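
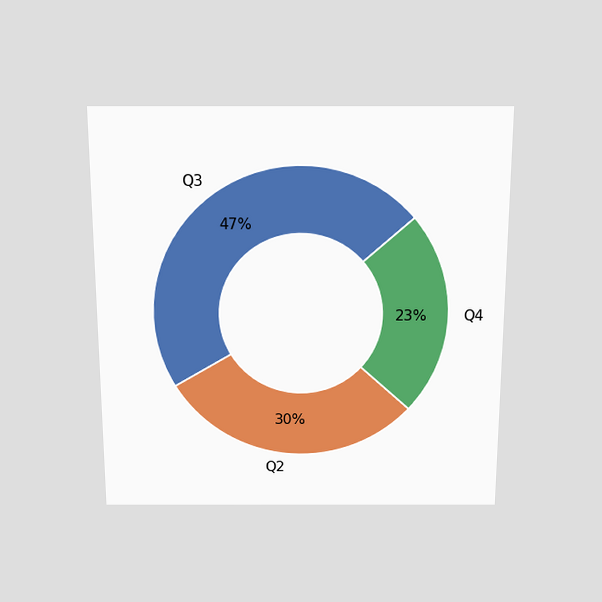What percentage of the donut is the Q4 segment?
The chart is viewed slightly from above. The Q4 segment takes up 23% of the ring.

23%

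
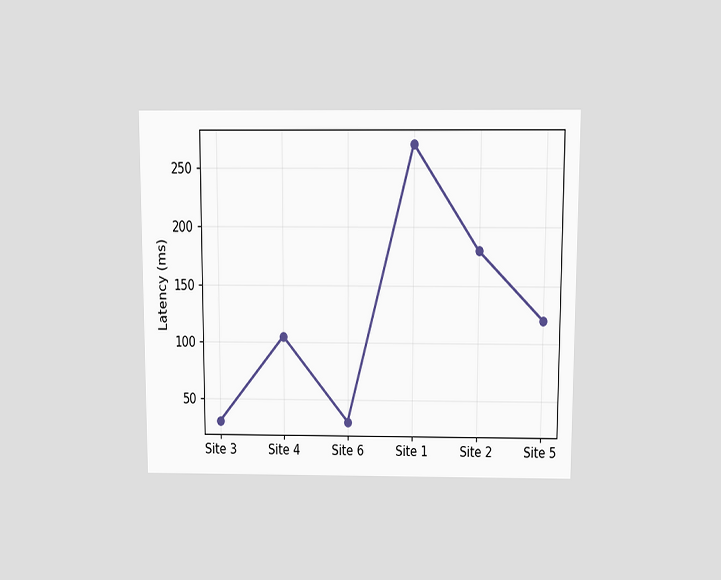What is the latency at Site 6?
The chart is viewed slightly from above. At Site 6, the line is at 30ms.

30ms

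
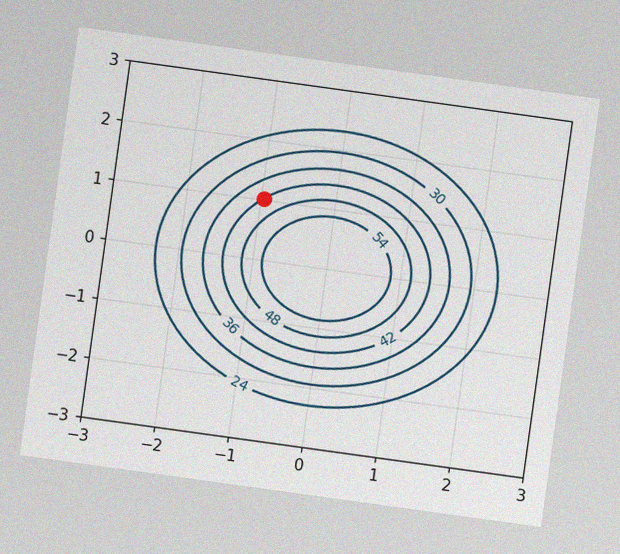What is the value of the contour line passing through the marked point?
The chart is tilted about 8° clockwise, with some photo noise. The marked point sits on the contour labelled 42.

42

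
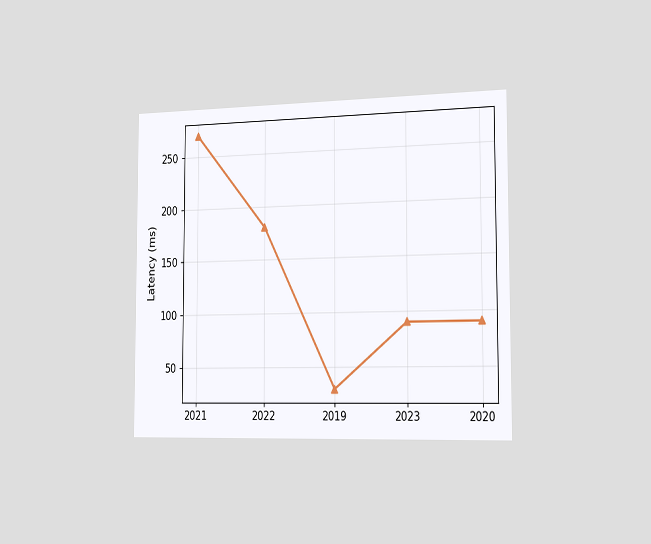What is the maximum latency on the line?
The chart is viewed slightly from the right. The highest point is at 2021, and reading across to the y-axis gives 270ms.

270ms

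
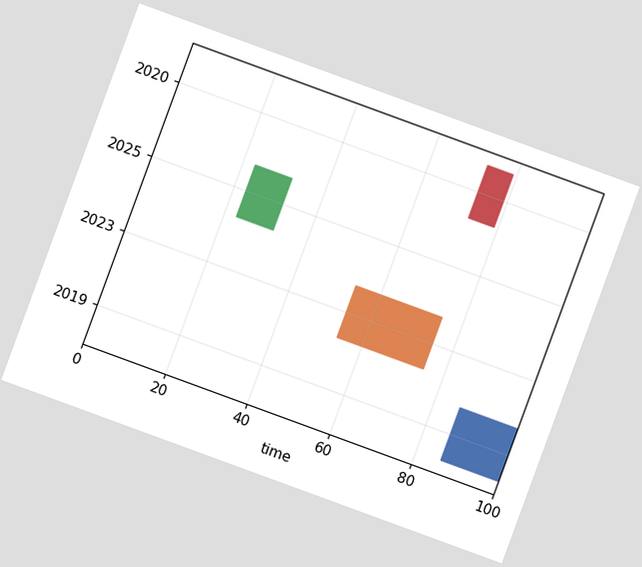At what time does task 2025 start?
23

The chart is tilted about 20° clockwise. The 2025 bar begins at t=23.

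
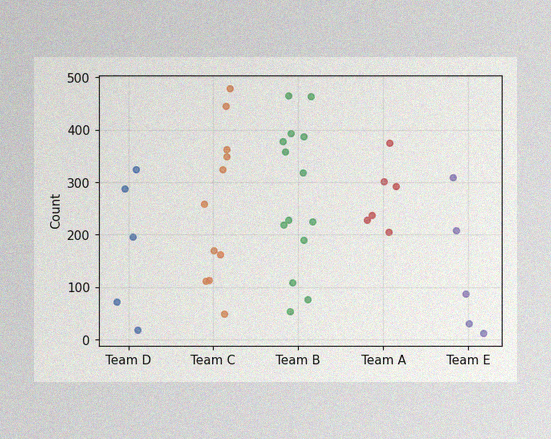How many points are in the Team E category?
5

The image has some photo noise and uneven lighting. Counting the markers in the Team E column gives 5.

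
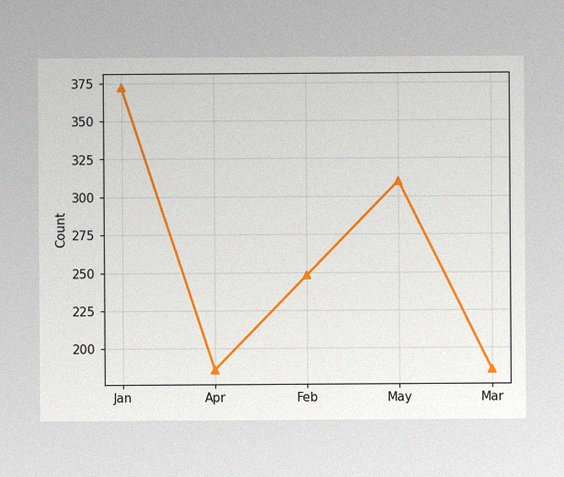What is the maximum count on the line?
372

The image has some photo noise and uneven lighting. The highest point is at Jan, and reading across to the y-axis gives 372.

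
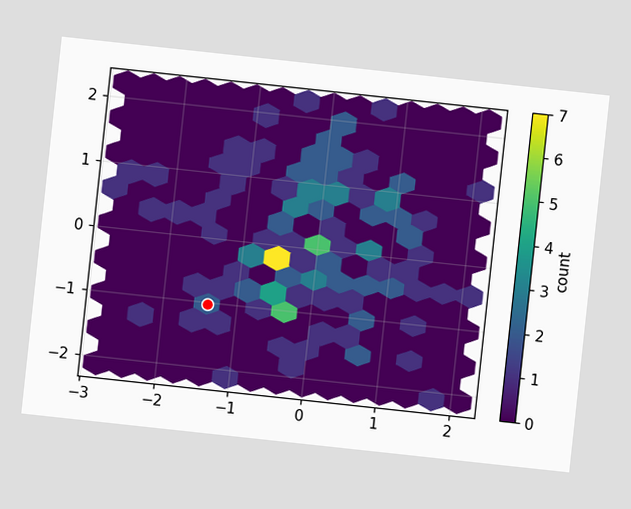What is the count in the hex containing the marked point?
The chart is tilted about 6° clockwise. The marked hex reads 2 on the colorbar.

2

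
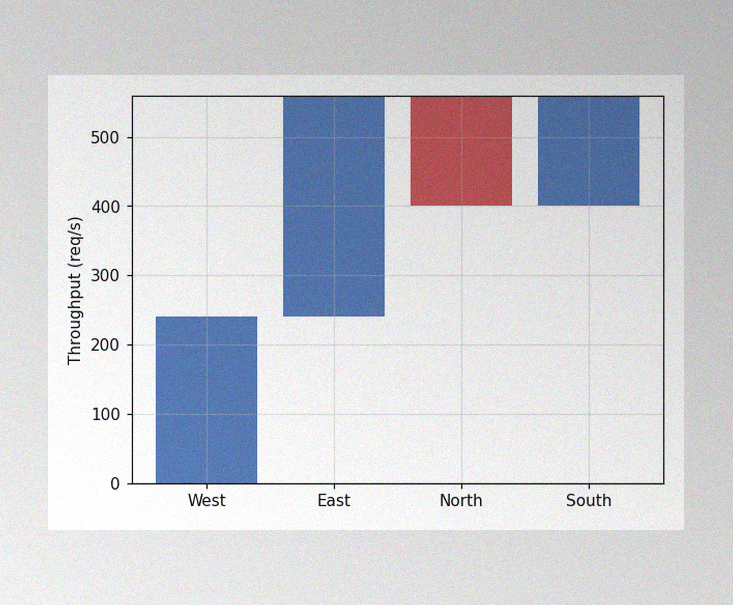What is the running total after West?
The image has some photo noise and uneven lighting. After West the running total reaches 240req/s.

240req/s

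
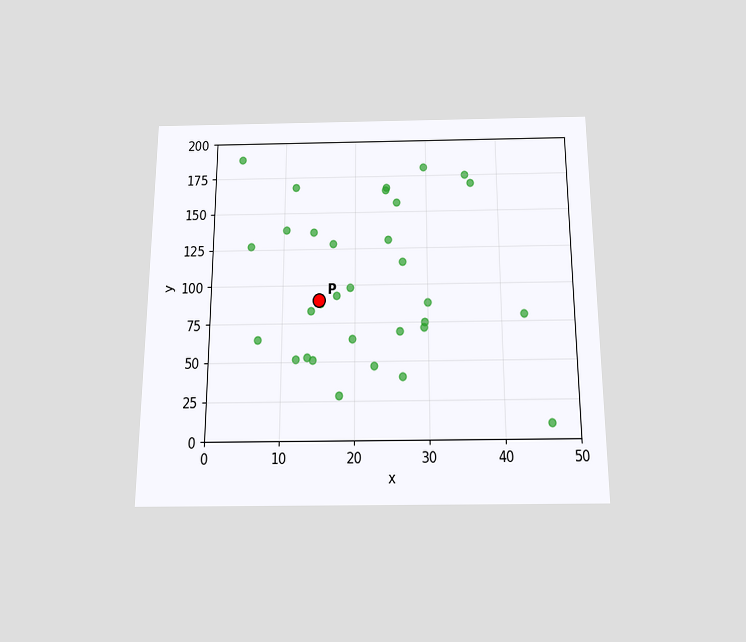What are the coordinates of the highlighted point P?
The chart is viewed slightly from below. Following the gridlines from P to each axis, P sits at (15, 90).

(15, 90)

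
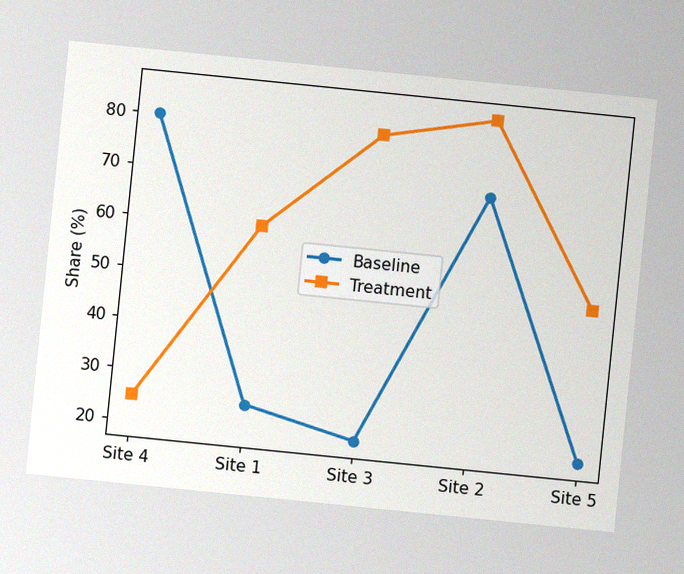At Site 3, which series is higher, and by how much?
The chart is tilted about 6° clockwise, with some photo noise. At Site 3, Treatment sits above the other line by 60%.

Treatment, by 60%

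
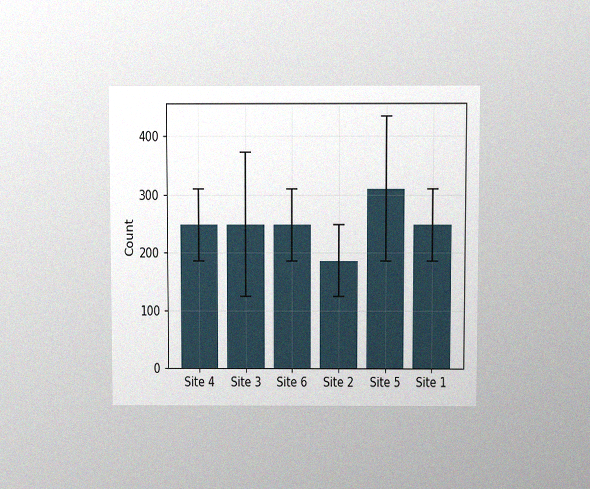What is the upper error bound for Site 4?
310

The chart is viewed at a slight angle, with some photo noise. The Site 4 bar's upper whisker reaches 310.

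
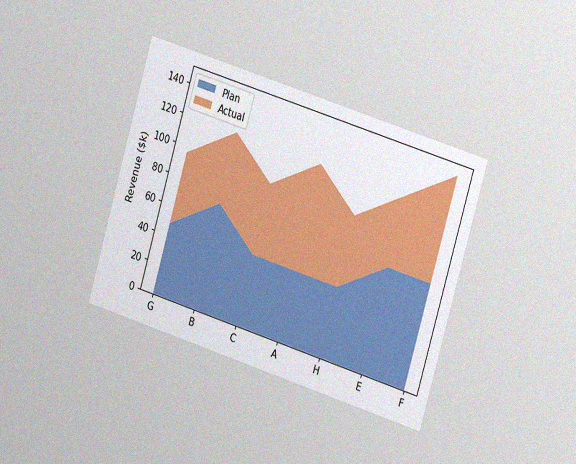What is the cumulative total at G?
The chart is tilted about 17° clockwise and viewed slightly from the right, with some photo noise. The stacked total at G reaches $96k.

$96k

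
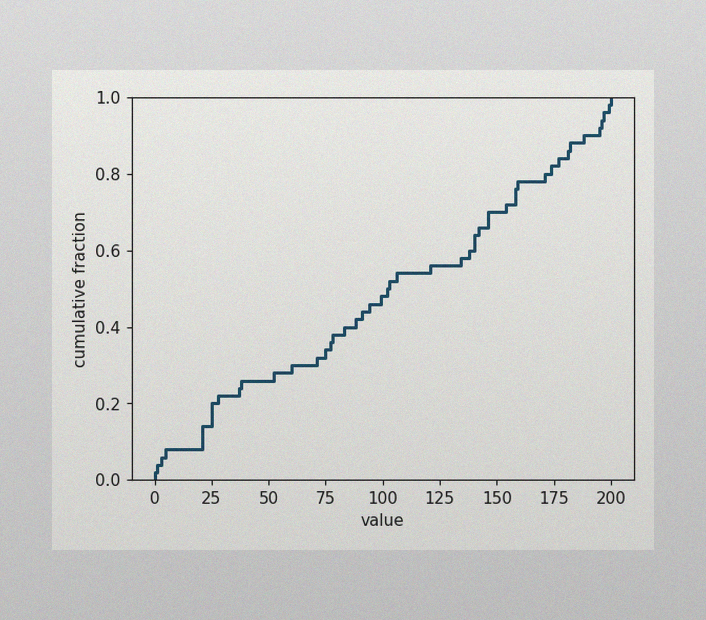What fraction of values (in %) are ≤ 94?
The image has some photo noise and uneven lighting. At x=94 the ECDF step is at 46%.

46%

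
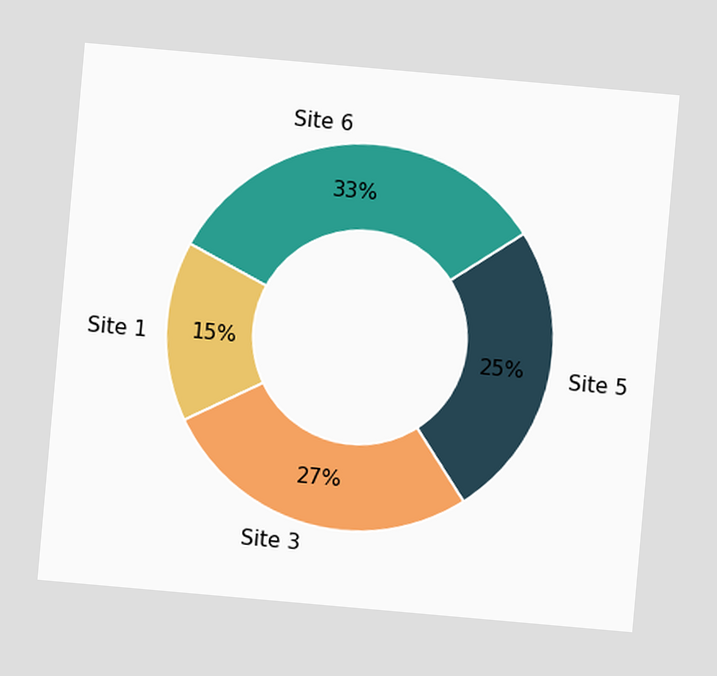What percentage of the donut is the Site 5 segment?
25%

The chart is tilted about 5° clockwise. The Site 5 segment takes up 25% of the ring.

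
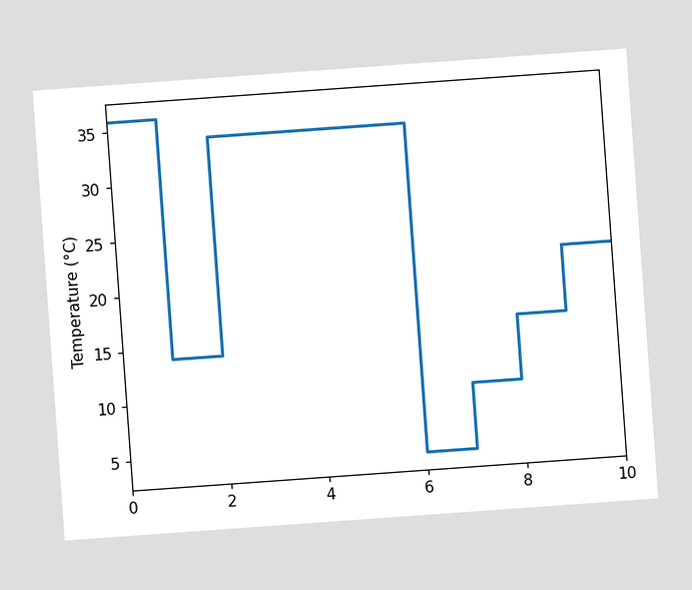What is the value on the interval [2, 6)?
34°C

The chart is tilted about 4° counter-clockwise. On [2, 6) the step sits at 34°C.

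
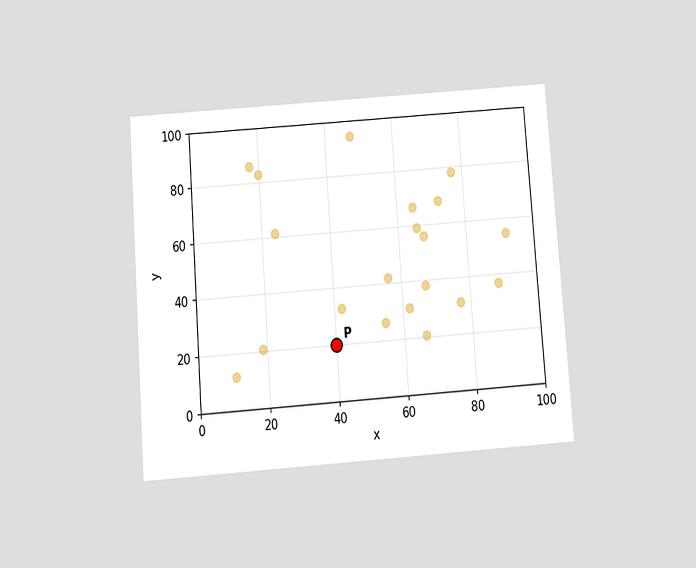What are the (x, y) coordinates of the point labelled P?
(40, 20)

The chart is tilted about 4° counter-clockwise and viewed slightly from below. Following the gridlines from P to each axis, P sits at (40, 20).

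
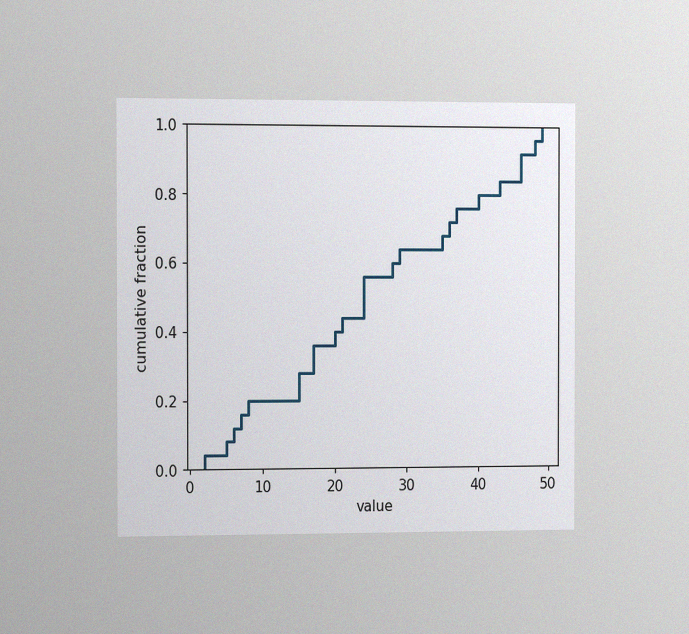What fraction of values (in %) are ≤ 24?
56%

The chart is viewed slightly from the left, with some photo noise. At x=24 the ECDF step is at 56%.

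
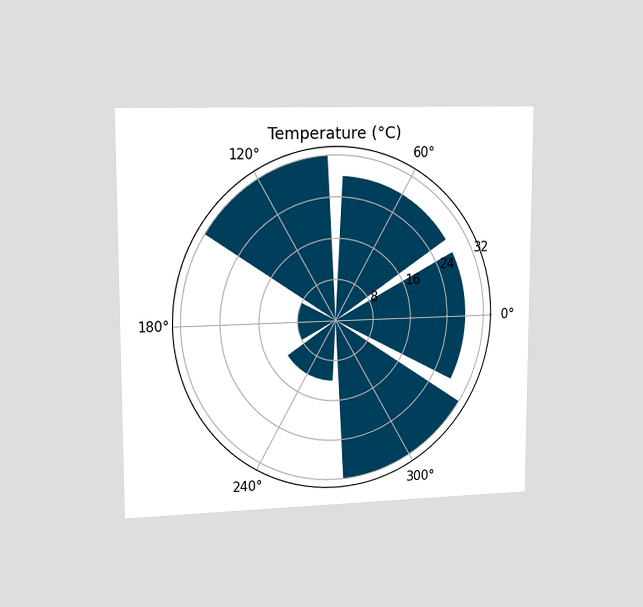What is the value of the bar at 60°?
The chart is viewed slightly from the left. The bar at 60° reaches 28°C on the radial axis.

28°C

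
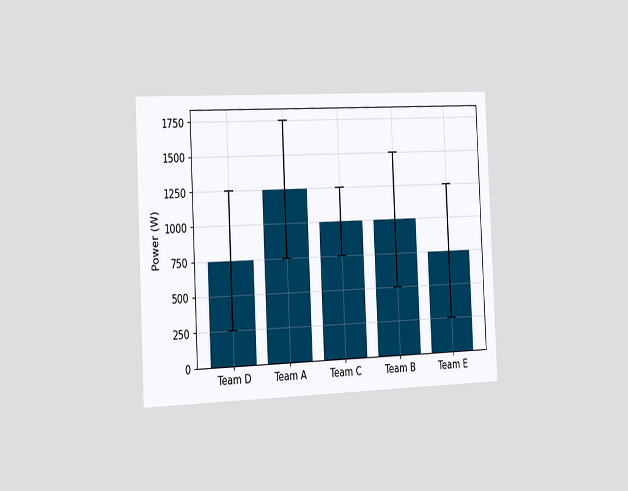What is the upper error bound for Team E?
The chart is tilted about 3° counter-clockwise and viewed slightly from the left. The Team E bar's upper whisker reaches 1250W.

1250W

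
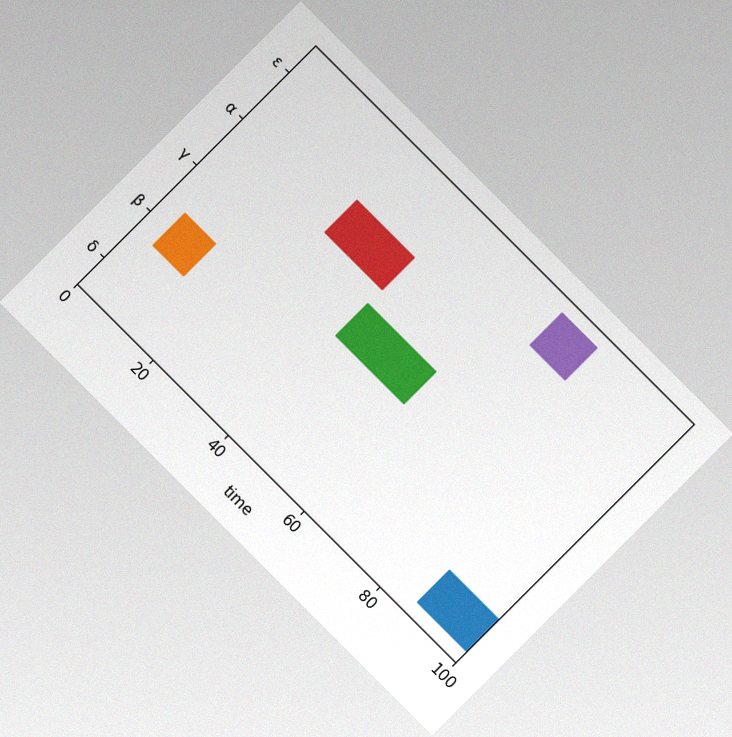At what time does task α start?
26

The chart is tilted about 45° clockwise, with some photo noise. The α bar begins at t=26.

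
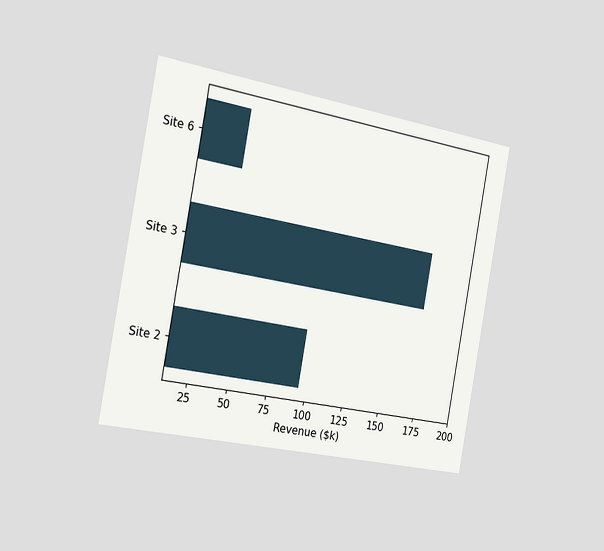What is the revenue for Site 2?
$95k

The chart is tilted about 10° clockwise and viewed slightly from the left. Reading along the chart's x-axis, the Site 2 bar reaches $95k.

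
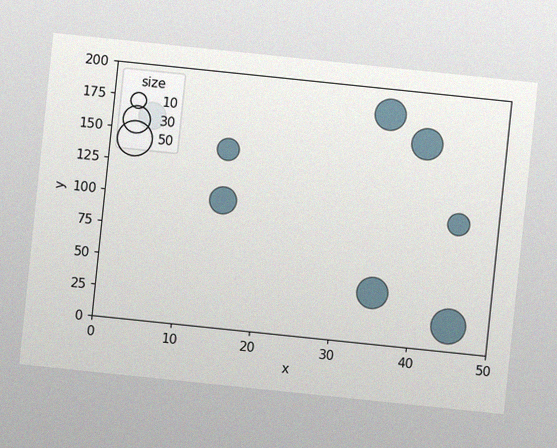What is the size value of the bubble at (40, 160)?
The chart is tilted about 6° clockwise, with some photo noise. Matching the bubble at (40, 160) against the size legend gives 40.

40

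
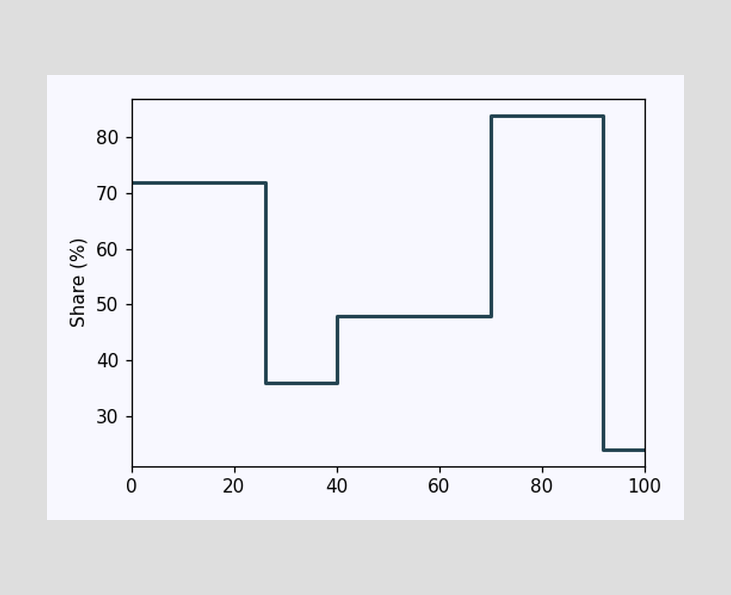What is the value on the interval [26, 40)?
36%

On [26, 40) the step sits at 36%.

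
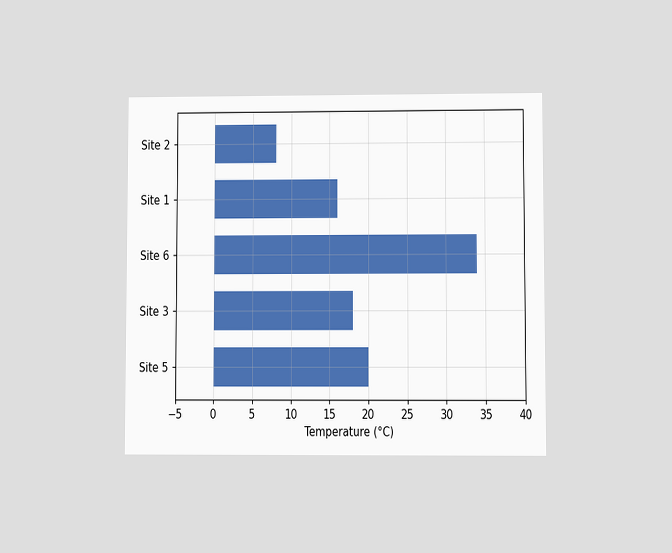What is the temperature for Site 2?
The chart is viewed at a slight angle. Reading along the chart's x-axis, the Site 2 bar reaches 8°C.

8°C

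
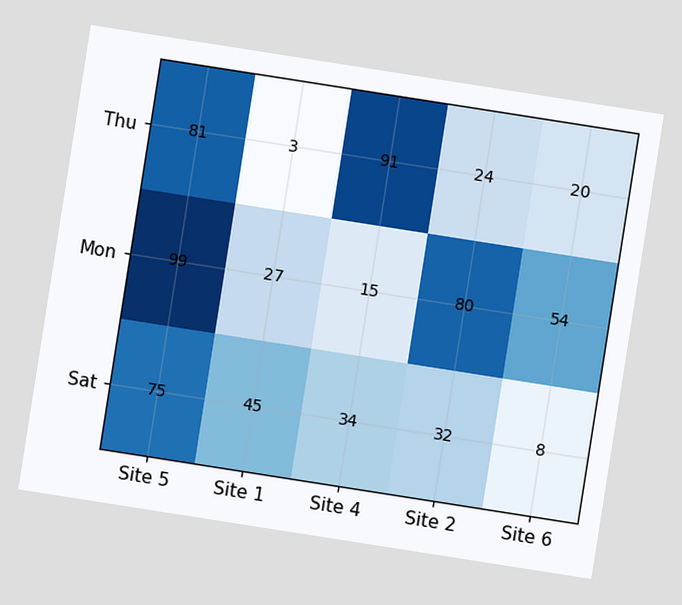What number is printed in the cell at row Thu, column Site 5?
The chart is tilted about 9° clockwise. The (Thu, Site 5) cell reads 81.

81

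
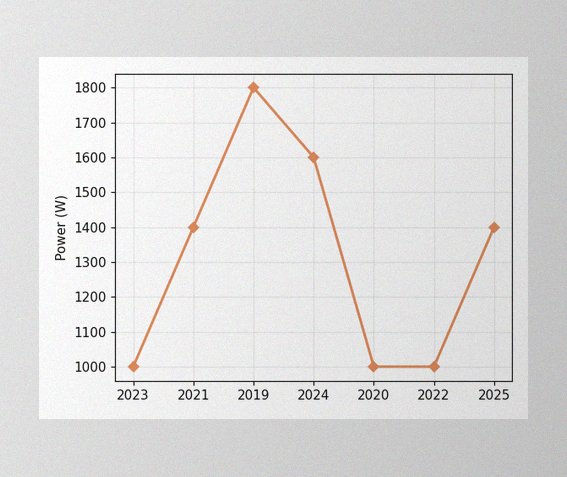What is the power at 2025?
The image has some photo noise and uneven lighting. At 2025, the line is at 1400W.

1400W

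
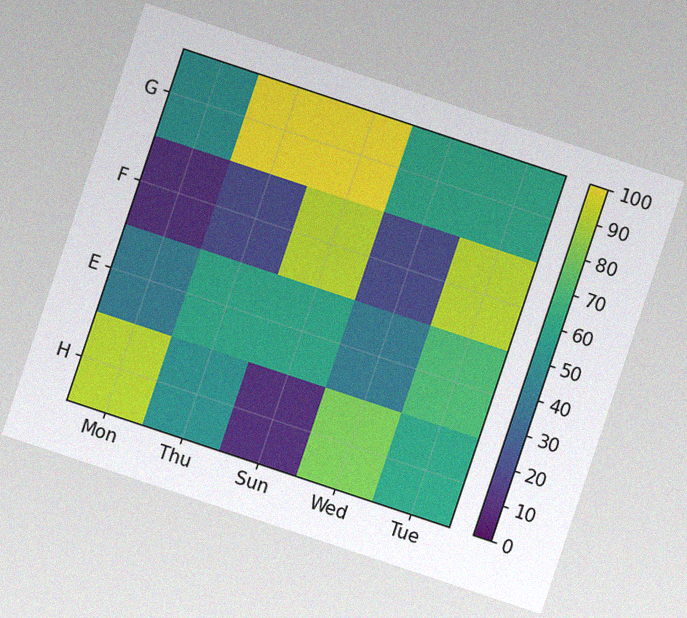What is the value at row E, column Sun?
60

The chart is tilted about 18° clockwise, with some photo noise. Matching cell (E, Sun) against the colorbar gives 60.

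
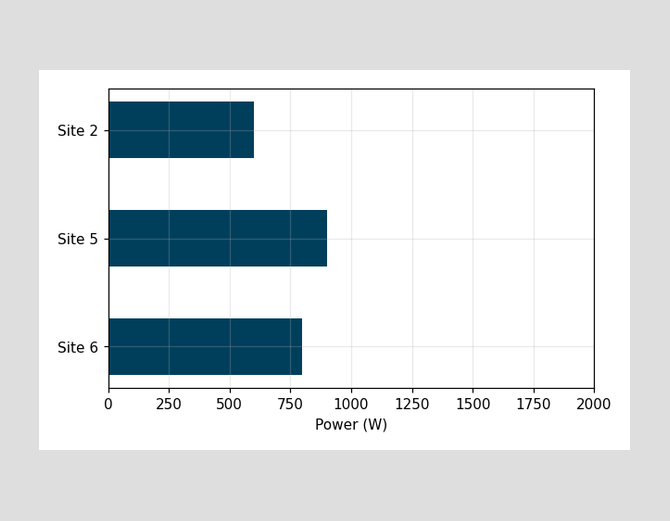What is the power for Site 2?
600W

Reading along the chart's x-axis, the Site 2 bar reaches 600W.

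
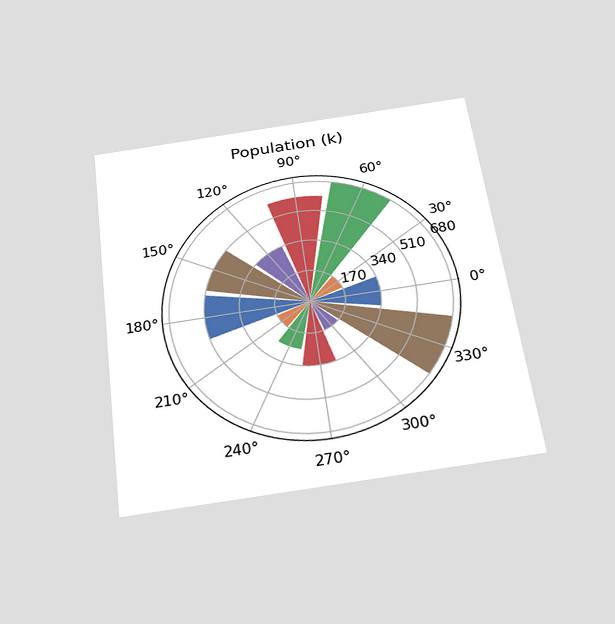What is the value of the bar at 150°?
510k

The chart is tilted about 7° counter-clockwise and viewed slightly from below. The bar at 150° reaches 510k on the radial axis.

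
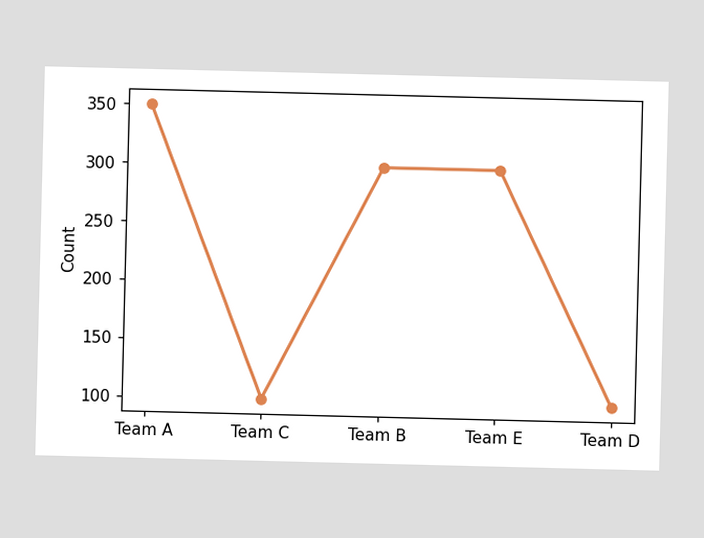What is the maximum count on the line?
The highest point is at Team A, and reading across to the y-axis gives 350.

350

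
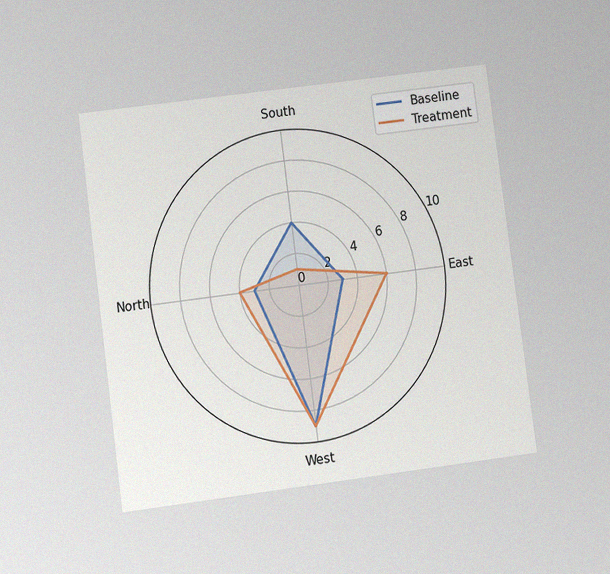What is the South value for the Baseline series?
The chart is tilted about 7° counter-clockwise and viewed at a slight angle, with some photo noise. On the South axis, Baseline reaches 4.

4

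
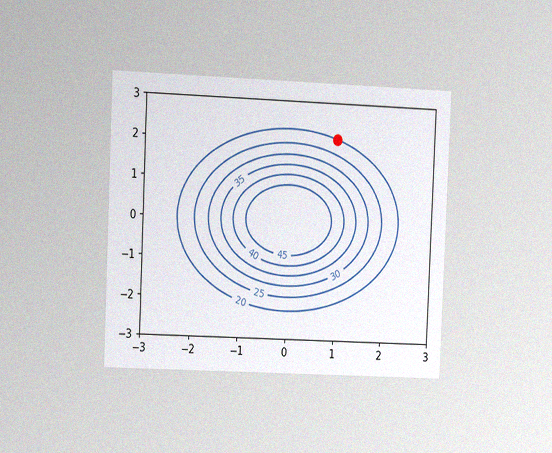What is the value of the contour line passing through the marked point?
The chart is tilted about 3° clockwise and viewed slightly from the left, with some photo noise. The marked point sits on the contour labelled 20.

20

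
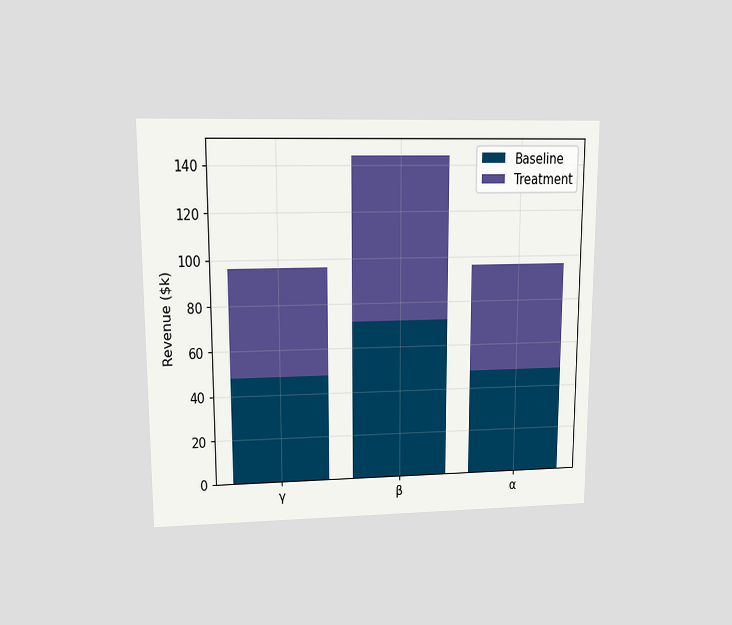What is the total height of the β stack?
The chart is viewed at a slight angle. The β stack's top reaches $144k on the y-axis.

$144k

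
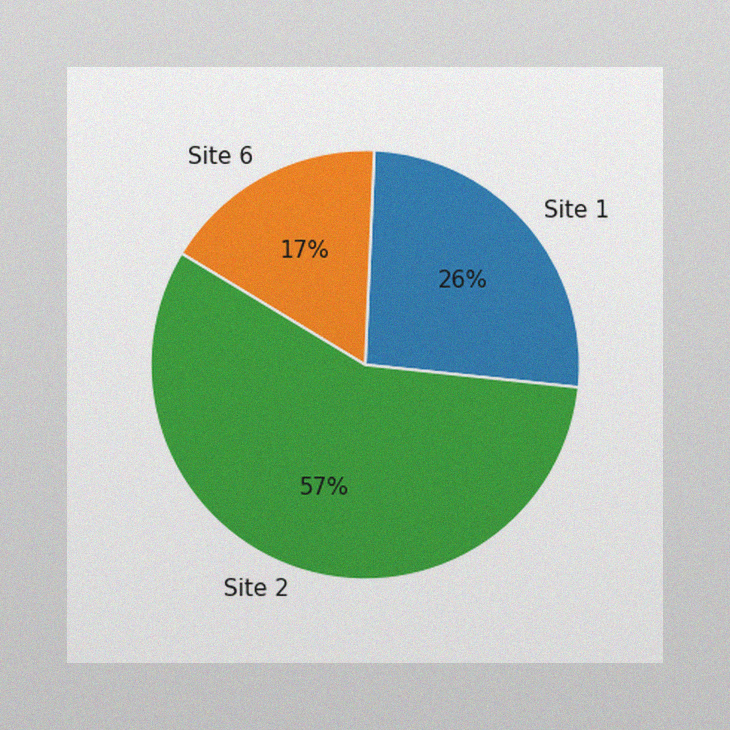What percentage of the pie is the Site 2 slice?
The image has some photo noise and uneven lighting. The Site 2 slice takes up 57% of the pie.

57%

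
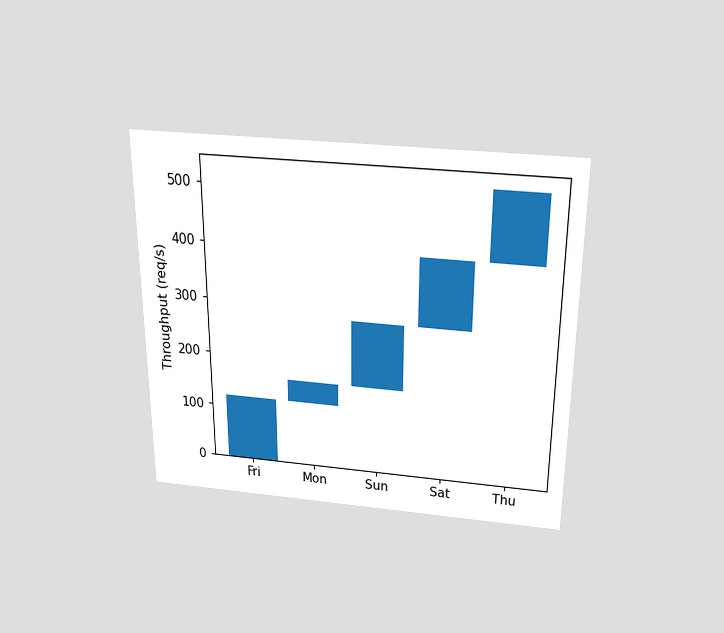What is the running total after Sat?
400req/s

The chart is viewed slightly from above. After Sat the running total reaches 400req/s.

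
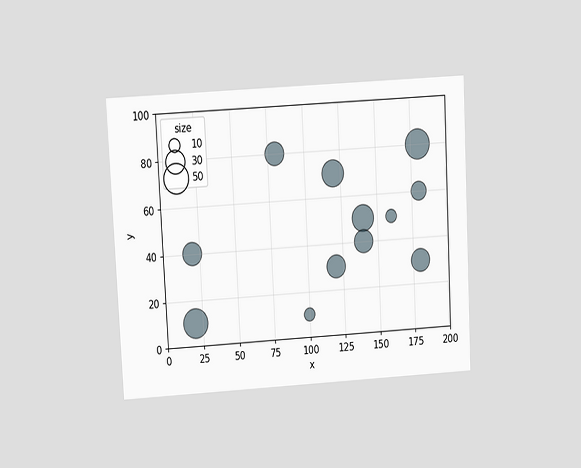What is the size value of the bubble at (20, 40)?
30

The chart is tilted about 3° counter-clockwise and viewed slightly from above. Matching the bubble at (20, 40) against the size legend gives 30.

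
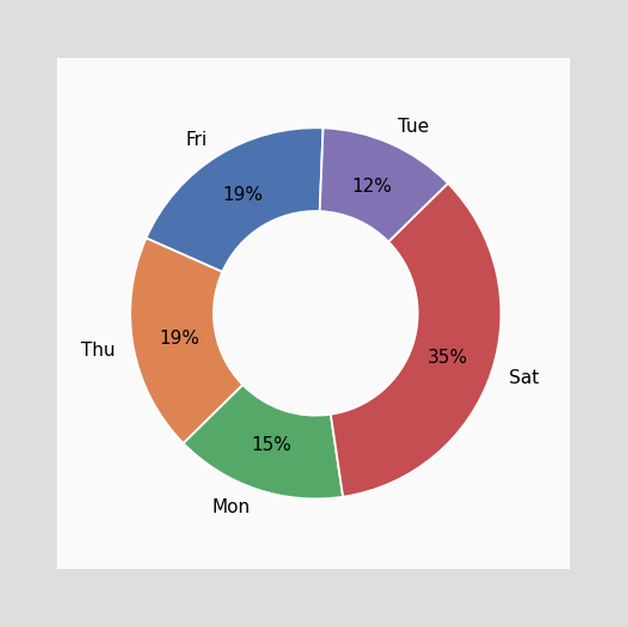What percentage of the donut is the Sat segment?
The Sat segment takes up 35% of the ring.

35%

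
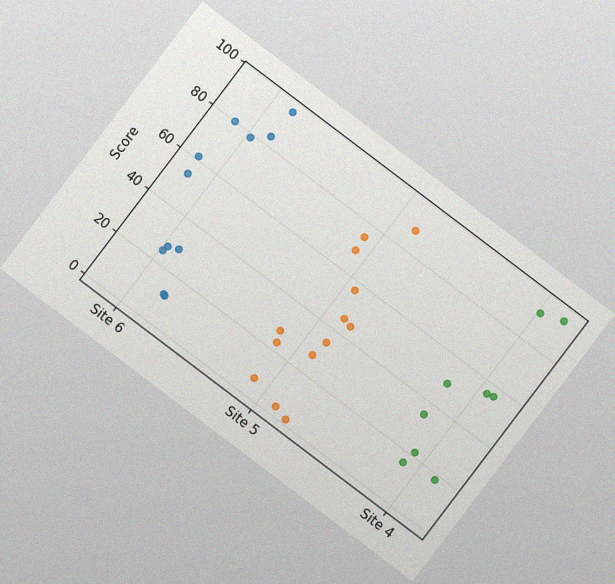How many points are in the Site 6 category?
11

The chart is tilted about 37° clockwise, with some photo noise. Counting the markers in the Site 6 column gives 11.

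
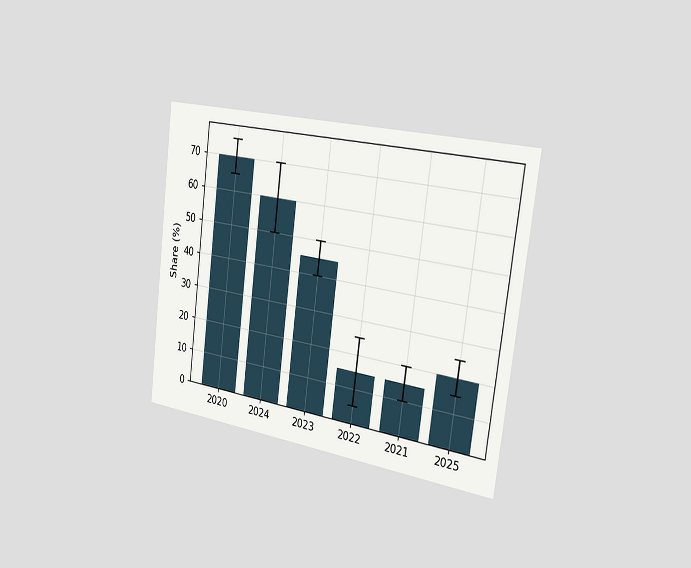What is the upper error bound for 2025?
25%

The chart is tilted about 7° clockwise and viewed slightly from the right. The 2025 bar's upper whisker reaches 25%.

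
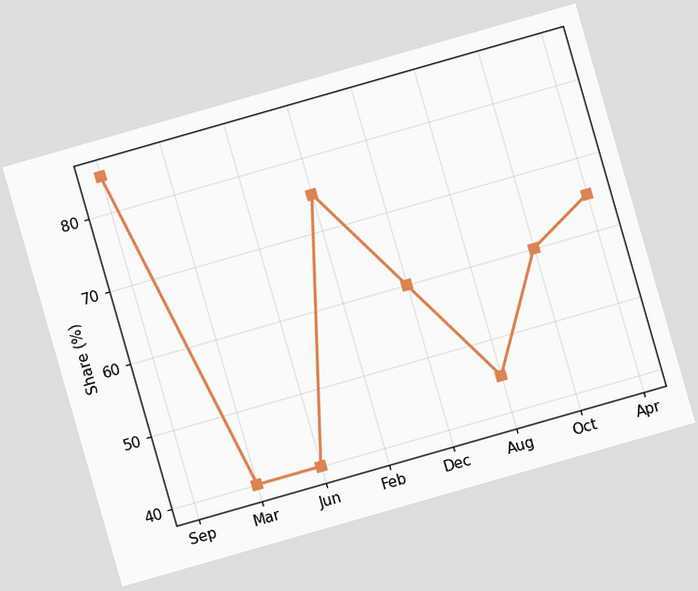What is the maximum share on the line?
85%

The chart is tilted about 16° counter-clockwise. The highest point is at Sep, and reading across to the y-axis gives 85%.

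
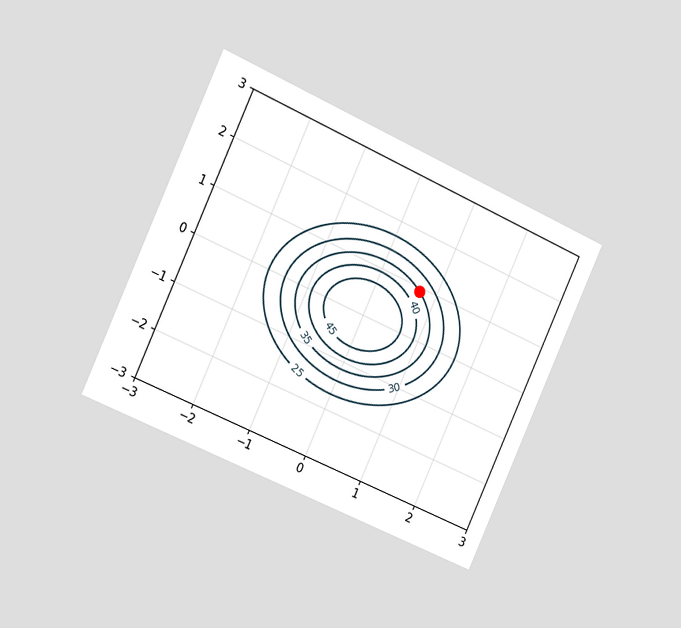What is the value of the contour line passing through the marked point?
35

The chart is tilted about 24° clockwise and viewed slightly from the left. The marked point sits on the contour labelled 35.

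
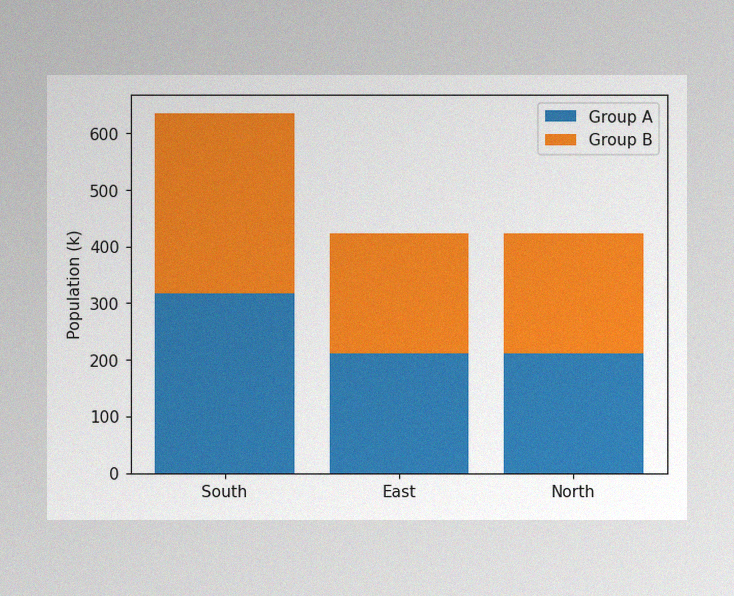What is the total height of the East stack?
424k

The image has some photo noise and uneven lighting. The East stack's top reaches 424k on the y-axis.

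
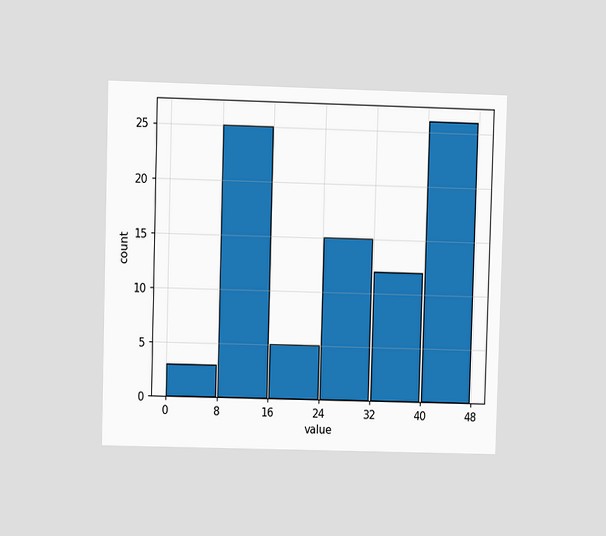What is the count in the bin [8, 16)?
25

The chart is viewed at a slight angle. The [8, 16) bin has height 25.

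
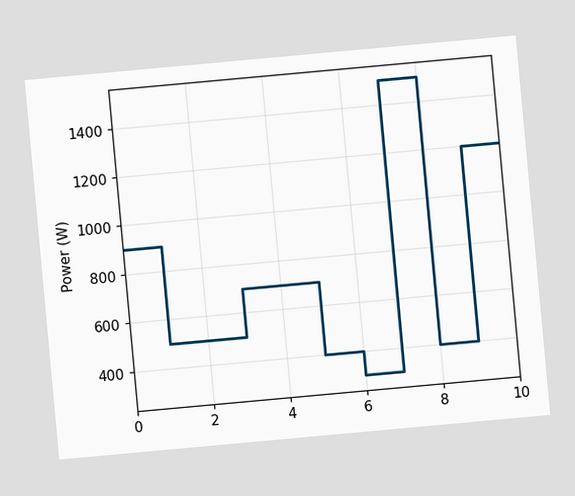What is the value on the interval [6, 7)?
The chart is tilted about 5° counter-clockwise. On [6, 7) the step sits at 300W.

300W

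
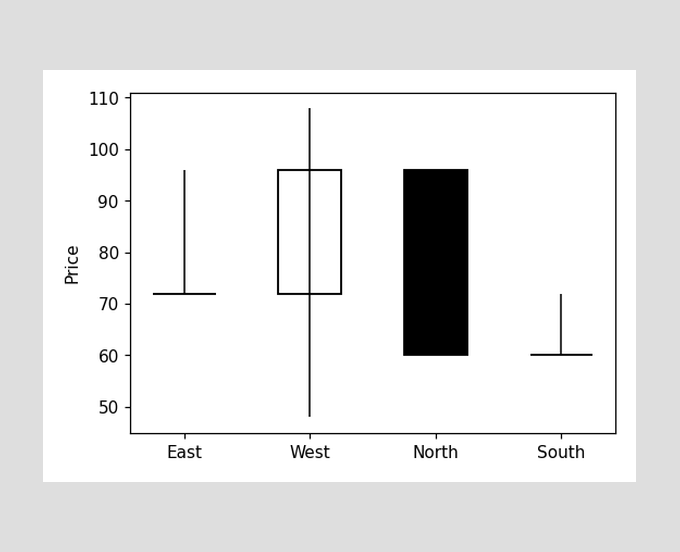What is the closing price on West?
The West candle closes at 96.

96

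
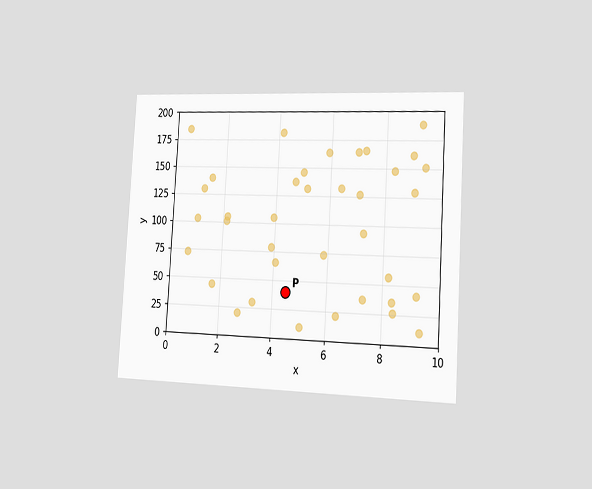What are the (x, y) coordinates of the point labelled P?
The chart is tilted about 3° clockwise and viewed slightly from the right. Following the gridlines from P to each axis, P sits at (4.5, 40).

(4.5, 40)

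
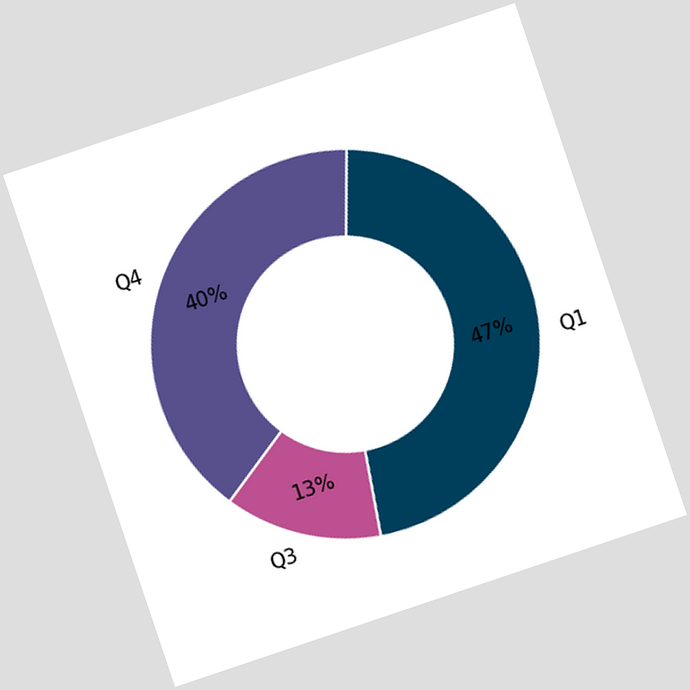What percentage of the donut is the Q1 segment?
The chart is tilted about 19° counter-clockwise. The Q1 segment takes up 47% of the ring.

47%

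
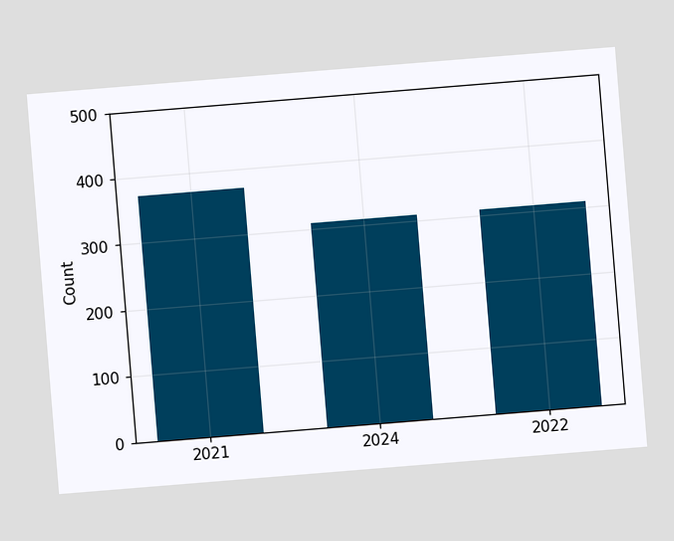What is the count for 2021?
The chart is tilted about 5° counter-clockwise. Reading along the chart's y-axis, the 2021 bar reaches 372.

372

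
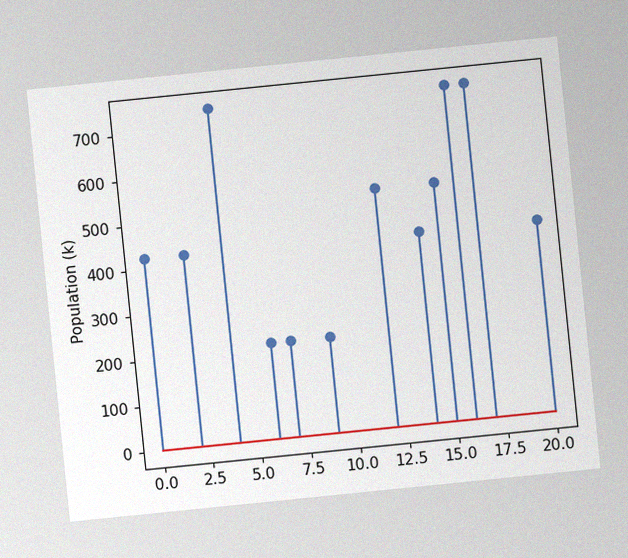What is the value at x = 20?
The chart is tilted about 6° counter-clockwise, with some photo noise. The stem at x=20 reaches 424k.

424k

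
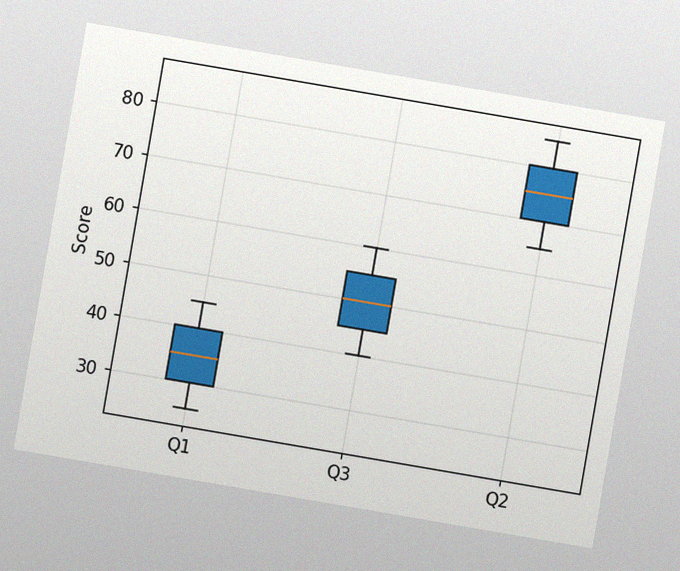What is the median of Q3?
50

The chart is tilted about 10° clockwise, with some photo noise. The median line in the Q3 box sits at 50.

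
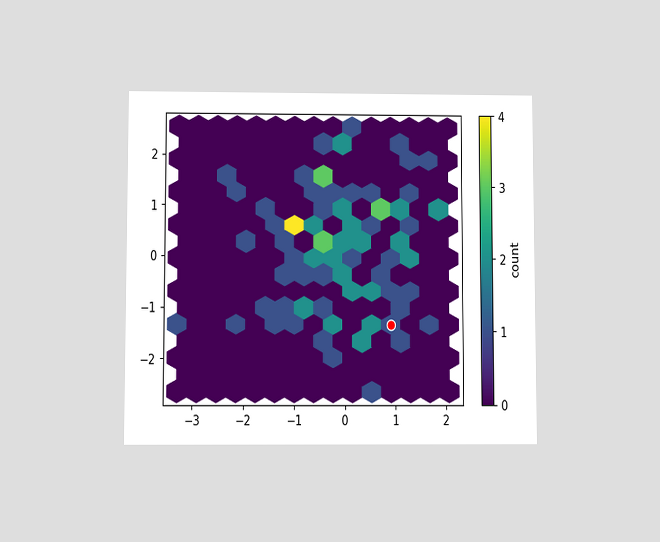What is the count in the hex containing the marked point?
The chart is viewed slightly from below. The marked hex reads 1 on the colorbar.

1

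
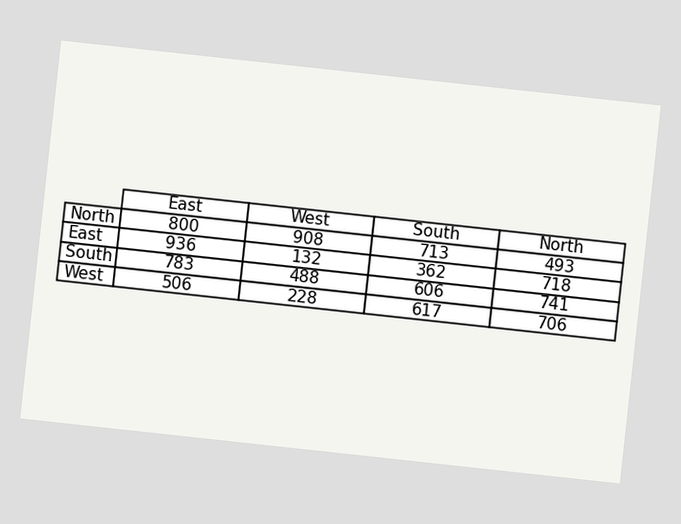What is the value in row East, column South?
362

The chart is tilted about 6° clockwise. The (East, South) cell reads 362.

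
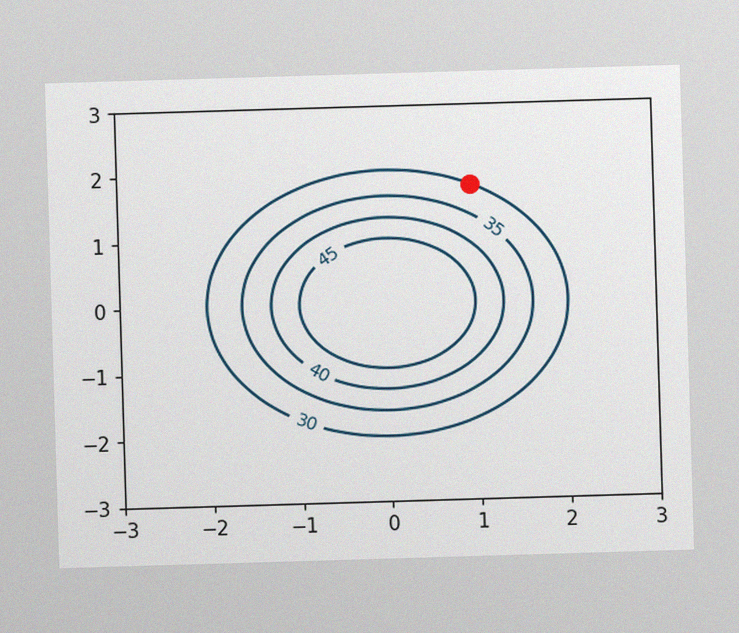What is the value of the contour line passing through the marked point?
30

The image has some photo noise and uneven lighting. The marked point sits on the contour labelled 30.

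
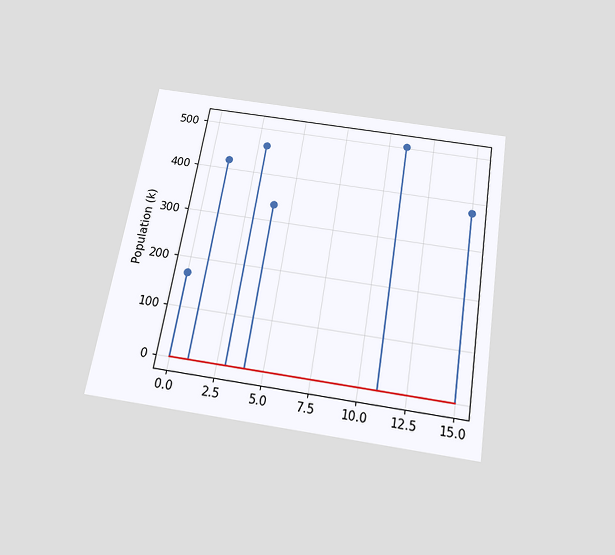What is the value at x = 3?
462k

The chart is tilted about 9° clockwise and viewed slightly from below. The stem at x=3 reaches 462k.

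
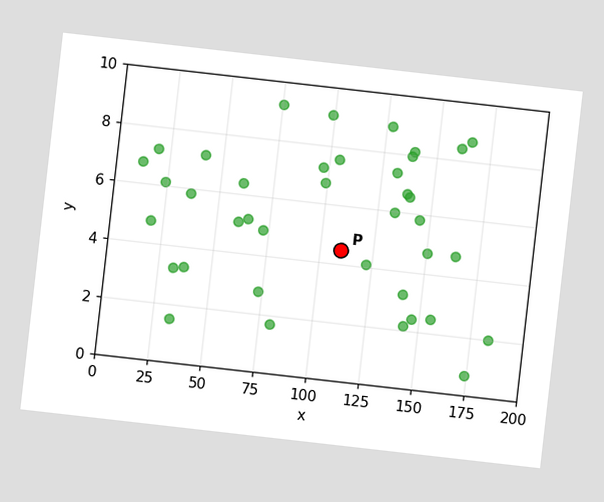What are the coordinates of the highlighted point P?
(110, 4.5)

The chart is tilted about 6° clockwise. Following the gridlines from P to each axis, P sits at (110, 4.5).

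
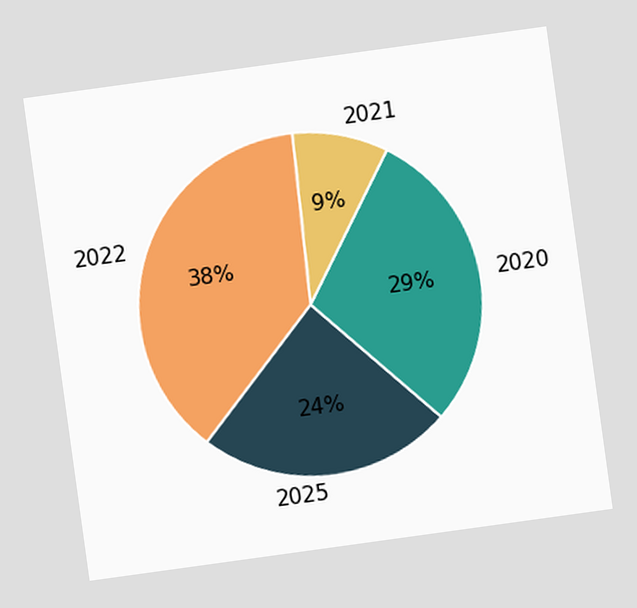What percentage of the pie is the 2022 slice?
38%

The chart is tilted about 8° counter-clockwise. The 2022 slice takes up 38% of the pie.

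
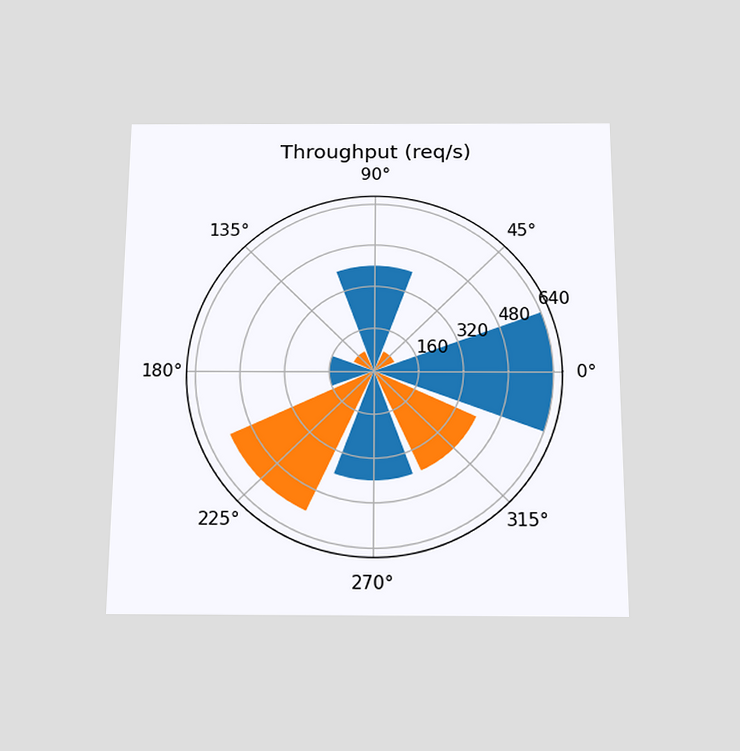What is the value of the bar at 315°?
400req/s

The chart is viewed slightly from below. The bar at 315° reaches 400req/s on the radial axis.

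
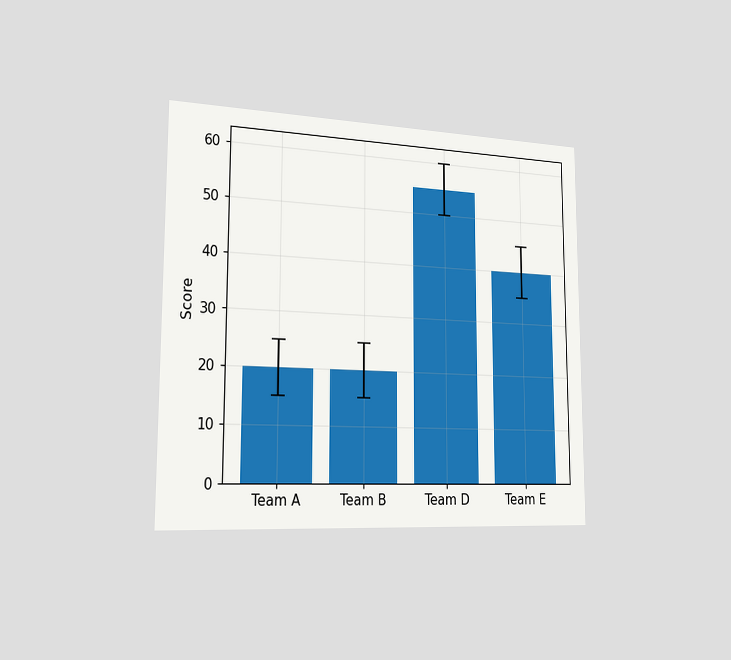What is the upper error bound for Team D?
60

The chart is viewed slightly from the left. The Team D bar's upper whisker reaches 60.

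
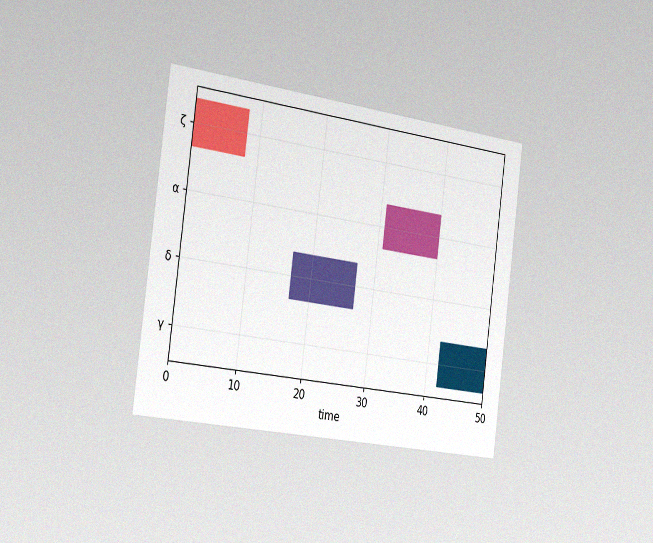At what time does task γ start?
42

The chart is tilted about 7° clockwise and viewed slightly from the left, with some photo noise. The γ bar begins at t=42.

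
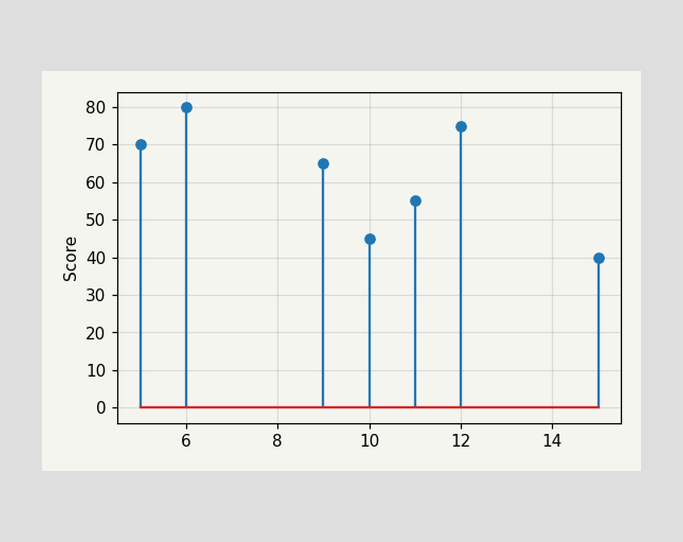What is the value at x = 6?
80

The stem at x=6 reaches 80.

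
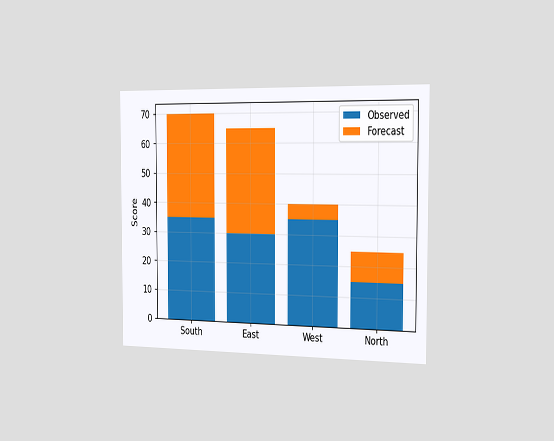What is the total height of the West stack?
The chart is viewed slightly from the right. The West stack's top reaches 40 on the y-axis.

40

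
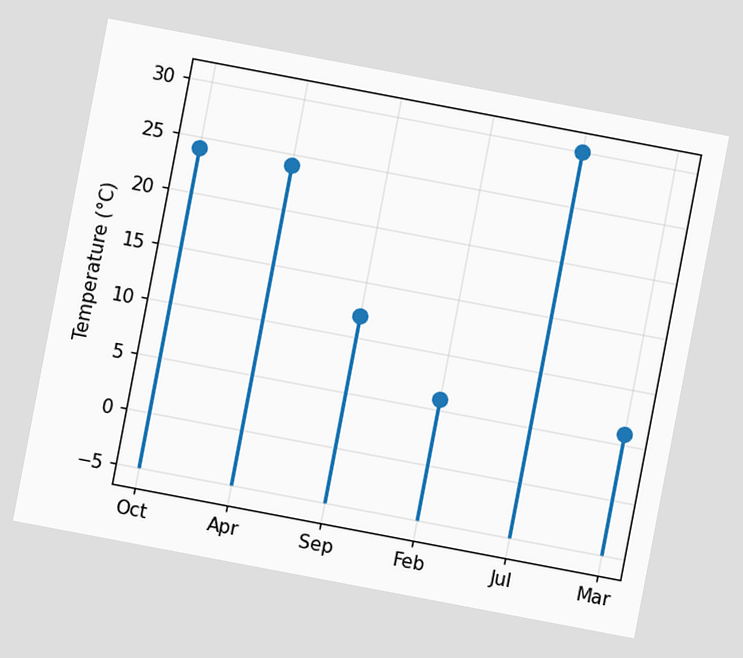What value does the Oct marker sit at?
The chart is tilted about 11° clockwise. The Oct marker sits at 24°C.

24°C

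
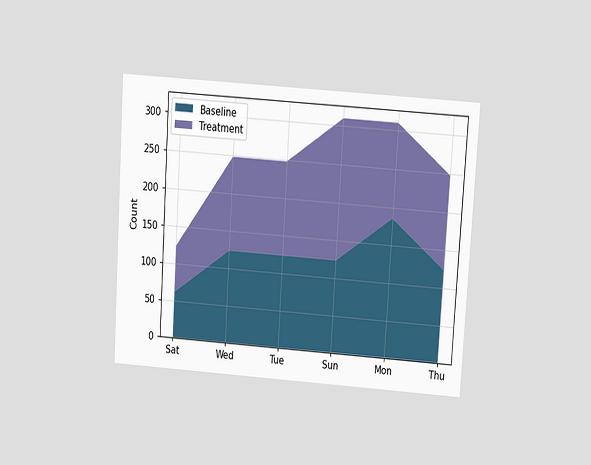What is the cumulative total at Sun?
310

The chart is tilted about 4° clockwise and viewed slightly from above. The stacked total at Sun reaches 310.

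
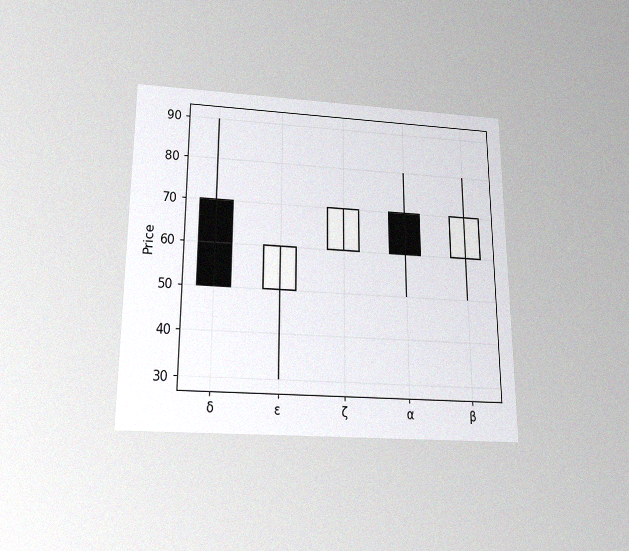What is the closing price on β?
70

The chart is viewed slightly from below, with some photo noise. The β candle closes at 70.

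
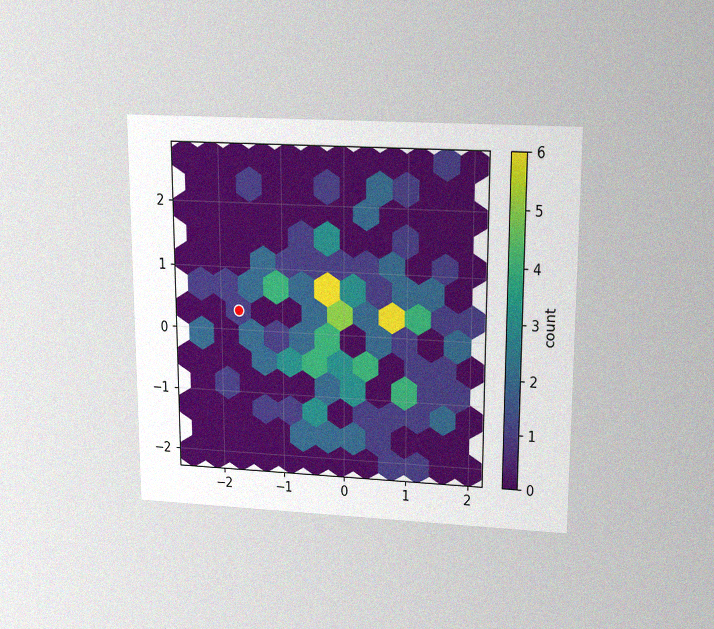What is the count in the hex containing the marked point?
1

The chart is viewed slightly from above, with some photo noise. The marked hex reads 1 on the colorbar.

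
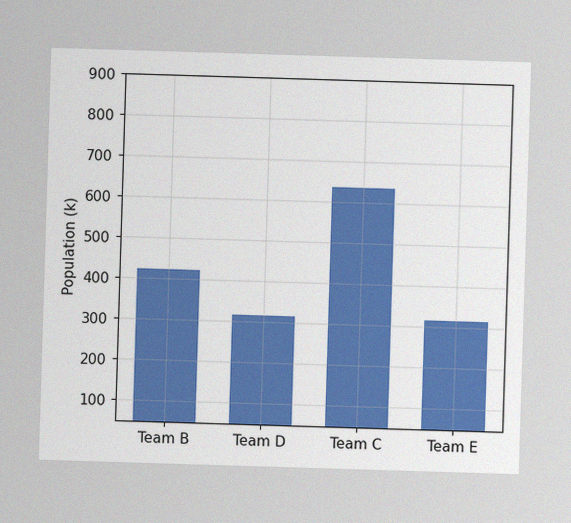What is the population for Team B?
The image has some photo noise and uneven lighting. Reading along the chart's y-axis, the Team B bar reaches 424k.

424k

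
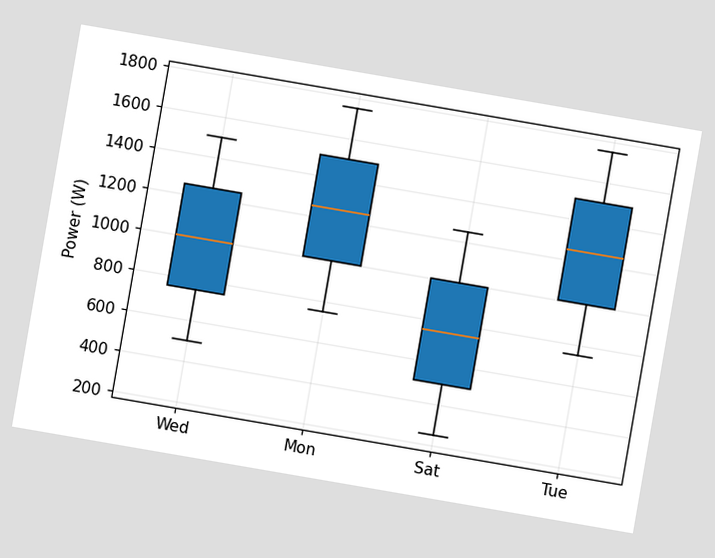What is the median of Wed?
1000W

The chart is tilted about 10° clockwise. The median line in the Wed box sits at 1000W.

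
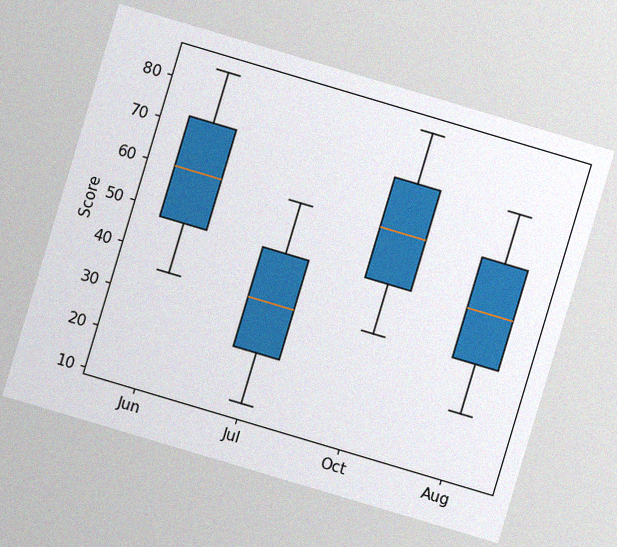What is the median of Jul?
36

The chart is tilted about 17° clockwise, with some photo noise. The median line in the Jul box sits at 36.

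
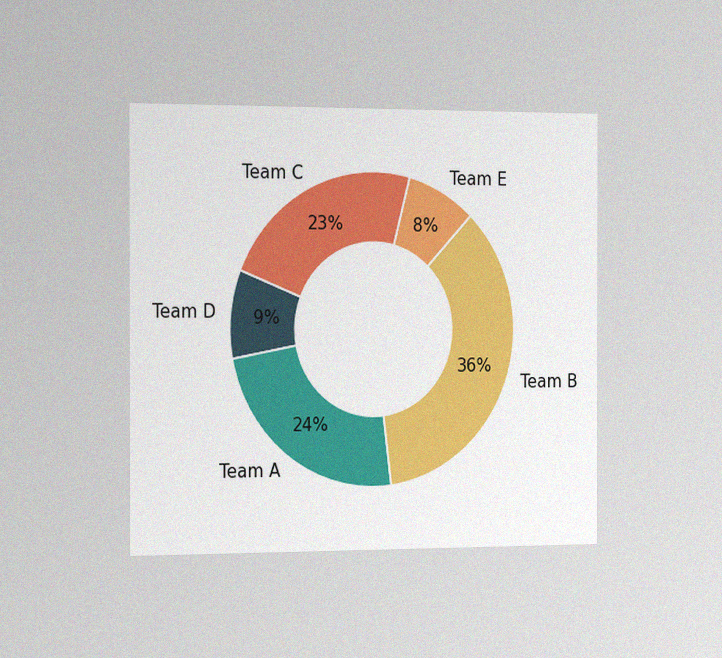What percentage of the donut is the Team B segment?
36%

The chart is viewed slightly from the left, with some photo noise. The Team B segment takes up 36% of the ring.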